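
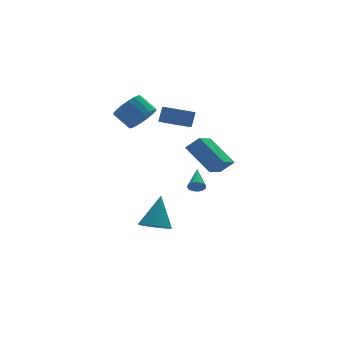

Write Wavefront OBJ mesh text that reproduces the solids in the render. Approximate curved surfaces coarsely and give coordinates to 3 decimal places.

v -0.639 -1.773 -4.833
v -0.222 -1.149 -5.329
v 0.119 -0.927 -3.127
v -0.552 -0.987 -5.262
v -0.898 -0.961 -5.121
v -1.199 -1.076 -4.931
v -1.403 -1.311 -4.723
v -1.475 -1.627 -4.535
v -1.402 -1.967 -4.398
v -1.198 -2.274 -4.336
v -0.896 -2.495 -4.361
v -0.55 -2.591 -4.467
v -0.22 -2.545 -4.636
v 0.038 -2.366 -4.84
v 0.179 -2.085 -5.042
v 0.179 -1.75 -5.208
v 0.037 -1.418 -5.31
v 2.448 -0.422 -3.207
v 2.669 -0.724 -2.859
v 3.092 0.802 -2.553
v 2.854 -0.704 -3.078
v 2.91 -0.595 -3.338
v 2.82 -0.431 -3.556
v 2.611 -0.265 -3.663
v 2.351 -0.148 -3.625
v 2.122 -0.119 -3.455
v 1.996 -0.186 -3.205
v 2.014 -0.328 -2.956
v 2.17 -0.5 -2.786
v 2.414 -0.648 -2.75
v -0.06 0.848 1.844
v 0.73 1.375 1.808
v 0.19 2.239 2.599
v -0.6 1.712 2.636
v 0.501 1.526 1.487
v -0.039 2.39 2.278
v 0.161 1.543 1.236
v -0.379 2.407 2.027
v -0.223 1.423 1.106
v -0.763 2.287 1.897
v -0.574 1.188 1.122
v -1.114 2.052 1.913
v -0.824 0.887 1.281
v -1.364 1.751 2.072
v -0.922 0.577 1.552
v -1.462 1.441 2.343
v -0.85 0.321 1.881
v -1.39 1.185 2.672
v -0.621 0.17 2.202
v -1.161 1.034 2.993
v -0.281 0.153 2.453
v -0.821 1.017 3.244
v 0.103 0.273 2.583
v -0.437 1.137 3.374
v 0.454 0.508 2.567
v -0.086 1.372 3.358
v 0.704 0.809 2.408
v 0.164 1.673 3.199
v 0.802 1.119 2.137
v 0.262 1.983 2.928
v 2.259 -3.49 -0.683
v 0.984 -4.746 0.14
v 1.623 -2.036 0.55
v 0.348 -3.292 1.374
v 2.932 -3.748 -0.034
v 1.657 -5.004 0.79
v 2.296 -2.294 1.2
v 1.021 -3.55 2.023
v 1.492 0.237 1.389
v 1.952 -0.524 1.415
v 2.307 -0.279 2.317
v 1.848 0.483 2.291
v 2.271 -0.141 1.184
v 2.627 0.105 2.086
v 2.293 0.387 1.032
v 2.649 0.633 1.934
v 2.009 0.858 1.016
v 2.365 1.103 1.918
v 1.528 1.092 1.143
v 1.884 1.337 2.044
v 1.033 0.999 1.363
v 1.388 1.244 2.265
v 0.713 0.615 1.594
v 1.069 0.861 2.496
v 0.691 0.087 1.746
v 1.047 0.333 2.648
v 0.975 -0.383 1.762
v 1.331 -0.138 2.664
v 1.456 -0.617 1.636
v 1.812 -0.372 2.537
f 2 1 4
f 2 4 3
f 4 1 5
f 4 5 3
f 5 1 6
f 5 6 3
f 6 1 7
f 6 7 3
f 7 1 8
f 7 8 3
f 8 1 9
f 8 9 3
f 9 1 10
f 9 10 3
f 10 1 11
f 10 11 3
f 11 1 12
f 11 12 3
f 12 1 13
f 12 13 3
f 13 1 14
f 13 14 3
f 14 1 15
f 14 15 3
f 15 1 16
f 15 16 3
f 16 1 17
f 16 17 3
f 17 1 2
f 17 2 3
f 19 18 21
f 19 21 20
f 21 18 22
f 21 22 20
f 22 18 23
f 22 23 20
f 23 18 24
f 23 24 20
f 24 18 25
f 24 25 20
f 25 18 26
f 25 26 20
f 26 18 27
f 26 27 20
f 27 18 28
f 27 28 20
f 28 18 29
f 28 29 20
f 29 18 30
f 29 30 20
f 30 18 19
f 30 19 20
f 32 31 35
f 32 35 33
f 33 35 36
f 33 36 34
f 35 31 37
f 35 37 36
f 36 37 38
f 36 38 34
f 37 31 39
f 37 39 38
f 38 39 40
f 38 40 34
f 39 31 41
f 39 41 40
f 40 41 42
f 40 42 34
f 41 31 43
f 41 43 42
f 42 43 44
f 42 44 34
f 43 31 45
f 43 45 44
f 44 45 46
f 44 46 34
f 45 31 47
f 45 47 46
f 46 47 48
f 46 48 34
f 47 31 49
f 47 49 48
f 48 49 50
f 48 50 34
f 49 31 51
f 49 51 50
f 50 51 52
f 50 52 34
f 51 31 53
f 51 53 52
f 52 53 54
f 52 54 34
f 53 31 55
f 53 55 54
f 54 55 56
f 54 56 34
f 55 31 57
f 55 57 56
f 56 57 58
f 56 58 34
f 57 31 59
f 57 59 58
f 58 59 60
f 58 60 34
f 59 31 32
f 59 32 60
f 60 32 33
f 60 33 34
f 62 64 61
f 65 62 61
f 61 64 63
f 63 65 61
f 62 68 64
f 66 62 65
f 66 68 62
f 64 68 63
f 67 65 63
f 63 68 67
f 67 66 65
f 68 66 67
f 70 69 73
f 70 73 71
f 71 73 74
f 71 74 72
f 73 69 75
f 73 75 74
f 74 75 76
f 74 76 72
f 75 69 77
f 75 77 76
f 76 77 78
f 76 78 72
f 77 69 79
f 77 79 78
f 78 79 80
f 78 80 72
f 79 69 81
f 79 81 80
f 80 81 82
f 80 82 72
f 81 69 83
f 81 83 82
f 82 83 84
f 82 84 72
f 83 69 85
f 83 85 84
f 84 85 86
f 84 86 72
f 85 69 87
f 85 87 86
f 86 87 88
f 86 88 72
f 87 69 89
f 87 89 88
f 88 89 90
f 88 90 72
f 89 69 70
f 89 70 90
f 90 70 71
f 90 71 72



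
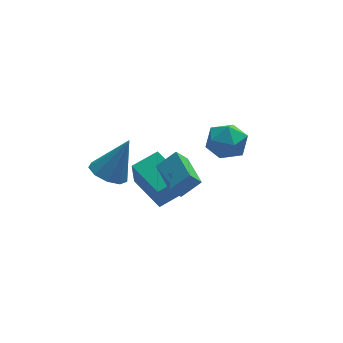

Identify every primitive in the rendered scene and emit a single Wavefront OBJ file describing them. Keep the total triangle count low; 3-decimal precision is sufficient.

v 1.173 0.463 0.813
v 1.761 0.35 1.652
v 0.759 -1.15 0.888
v 1.347 -1.263 1.727
v 0.479 -0.708 1.776
v 0.736 0.289 1.73
v 1.784 -1.089 0.81
v 2.041 -0.092 0.764
v 2.139 -0.608 1.65
v 1.332 -0.373 2.247
v 1.188 -0.427 0.293
v 0.381 -0.192 0.89
v -3.574 1.584 -1.659
v -2.817 1.114 -2.017
v -2.526 1.856 0.199
v -2.762 1.756 -2.142
v -3.087 2.318 -2.041
v -3.639 2.537 -1.761
v -4.161 2.309 -1.434
v -4.408 1.743 -1.212
v -4.265 1.102 -1.199
v -3.798 0.687 -1.401
v -3.226 0.692 -1.724
v -1.951 -1.388 -1.687
v -2.152 -1.875 -0.134
v -2.679 0.291 -1.255
v -2.881 -0.196 0.298
v -0.699 -0.924 -1.378
v -0.901 -1.411 0.175
v -1.428 0.755 -0.946
v -1.629 0.268 0.607
v -1.796 -4.547 1.963
v -2.306 -4.603 2.589
v -1.939 -2.833 2.001
v -2.449 -2.89 2.628
v -0.931 -4.49 2.672
v -1.441 -4.547 3.299
v -1.074 -2.777 2.711
v -1.584 -2.833 3.337
f 1 12 6
f 1 6 2
f 1 2 8
f 1 8 11
f 1 11 12
f 2 6 10
f 6 12 5
f 12 11 3
f 11 8 7
f 8 2 9
f 4 10 5
f 4 5 3
f 4 3 7
f 4 7 9
f 4 9 10
f 5 10 6
f 3 5 12
f 7 3 11
f 9 7 8
f 10 9 2
f 14 13 16
f 14 16 15
f 16 13 17
f 16 17 15
f 17 13 18
f 17 18 15
f 18 13 19
f 18 19 15
f 19 13 20
f 19 20 15
f 20 13 21
f 20 21 15
f 21 13 22
f 21 22 15
f 22 13 23
f 22 23 15
f 23 13 14
f 23 14 15
f 25 27 24
f 28 25 24
f 24 27 26
f 26 28 24
f 25 31 27
f 29 25 28
f 29 31 25
f 27 31 26
f 30 28 26
f 26 31 30
f 30 29 28
f 31 29 30
f 33 35 32
f 36 33 32
f 32 35 34
f 34 36 32
f 33 39 35
f 37 33 36
f 37 39 33
f 35 39 34
f 38 36 34
f 34 39 38
f 38 37 36
f 39 37 38



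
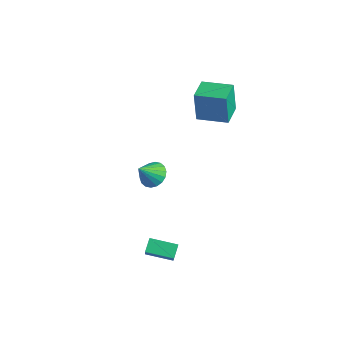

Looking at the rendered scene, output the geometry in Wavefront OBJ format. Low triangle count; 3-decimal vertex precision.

v -1.343 1.713 2.041
v -1.454 1.614 4.016
v -2.268 2.894 2.049
v -2.379 2.795 4.023
v 0.079 2.825 2.177
v -0.032 2.726 4.151
v -0.846 4.006 2.184
v -0.957 3.907 4.159
v -3.93 0.588 -4.171
v -3.031 0.588 -4.205
v -3.89 -0.428 -3.069
v -3.11 0.875 -3.937
v -3.352 1.106 -3.716
v -3.708 1.234 -3.585
v -4.109 1.234 -3.57
v -4.474 1.106 -3.674
v -4.731 0.875 -3.877
v -4.83 0.588 -4.138
v -4.751 0.301 -4.406
v -4.509 0.07 -4.627
v -4.153 -0.058 -4.758
v -3.752 -0.058 -4.773
v -3.387 0.07 -4.668
v -3.13 0.301 -4.466
v 1.685 -3.482 -3.51
v 2.725 -4.167 -2.075
v 2.776 -2.417 -3.791
v 3.816 -3.103 -2.356
v 2.084 -4.037 -4.064
v 3.124 -4.723 -2.629
v 3.175 -2.973 -4.345
v 4.215 -3.658 -2.91
f 2 4 1
f 5 2 1
f 1 4 3
f 3 5 1
f 2 8 4
f 6 2 5
f 6 8 2
f 4 8 3
f 7 5 3
f 3 8 7
f 7 6 5
f 8 6 7
f 10 9 12
f 10 12 11
f 12 9 13
f 12 13 11
f 13 9 14
f 13 14 11
f 14 9 15
f 14 15 11
f 15 9 16
f 15 16 11
f 16 9 17
f 16 17 11
f 17 9 18
f 17 18 11
f 18 9 19
f 18 19 11
f 19 9 20
f 19 20 11
f 20 9 21
f 20 21 11
f 21 9 22
f 21 22 11
f 22 9 23
f 22 23 11
f 23 9 24
f 23 24 11
f 24 9 10
f 24 10 11
f 26 28 25
f 29 26 25
f 25 28 27
f 27 29 25
f 26 32 28
f 30 26 29
f 30 32 26
f 28 32 27
f 31 29 27
f 27 32 31
f 31 30 29
f 32 30 31



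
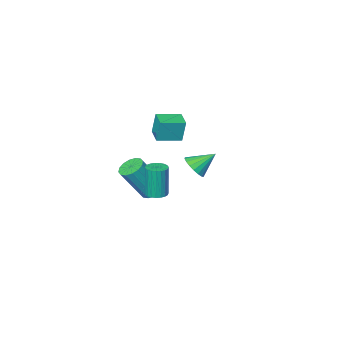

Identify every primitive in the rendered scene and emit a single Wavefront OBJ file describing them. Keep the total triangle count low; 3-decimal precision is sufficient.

v 1.765 2.909 3.553
v 2.229 2.951 4.102
v 0.795 3.251 4.347
v 2.235 3.248 3.981
v 2.147 3.478 3.775
v 1.984 3.594 3.525
v 1.778 3.576 3.281
v 1.569 3.425 3.091
v 1.399 3.172 2.992
v 1.301 2.867 3.004
v 1.296 2.57 3.125
v 1.383 2.341 3.331
v 1.547 2.224 3.581
v 1.753 2.243 3.825
v 1.962 2.393 4.015
v 2.132 2.646 4.114
v 2.596 0.819 0.839
v 3.158 0.904 0.875
v 3.067 0.766 2.637
v 2.504 0.681 2.601
v 3.074 1.125 0.888
v 2.982 0.988 2.65
v 2.907 1.293 0.892
v 2.816 1.156 2.654
v 2.687 1.379 0.887
v 2.595 1.242 2.65
v 2.45 1.369 0.874
v 2.358 1.231 2.636
v 2.239 1.263 0.855
v 2.147 1.125 2.617
v 2.089 1.08 0.833
v 1.998 0.943 2.595
v 2.027 0.852 0.812
v 1.936 0.715 2.574
v 2.064 0.619 0.796
v 1.972 0.481 2.558
v 2.192 0.42 0.787
v 2.1 0.282 2.549
v 2.39 0.29 0.787
v 2.299 0.152 2.549
v 2.624 0.251 0.796
v 2.532 0.114 2.558
v 2.853 0.311 0.813
v 2.761 0.173 2.575
v 3.037 0.458 0.834
v 2.945 0.321 2.596
v 3.145 0.668 0.856
v 3.054 0.53 2.618
v 0.917 -2.413 -1.208
v 1.448 -1.99 -1.449
v 2.553 -2.305 0.427
v 2.023 -2.727 0.668
v 1.214 -1.76 -1.273
v 2.319 -2.074 0.603
v 0.9 -1.704 -1.079
v 2.005 -2.019 0.797
v 0.591 -1.839 -0.92
v 1.697 -2.154 0.956
v 0.37 -2.127 -0.838
v 1.475 -2.442 1.038
v 0.295 -2.492 -0.855
v 1.4 -2.807 1.021
v 0.387 -2.835 -0.967
v 1.492 -3.15 0.909
v 0.621 -3.066 -1.143
v 1.726 -3.38 0.733
v 0.935 -3.121 -1.337
v 2.04 -3.436 0.539
v 1.243 -2.986 -1.496
v 2.349 -3.301 0.38
v 1.465 -2.698 -1.578
v 2.57 -3.013 0.298
v 1.54 -2.333 -1.561
v 2.645 -2.648 0.315
v -1.639 -4.28 1.34
v -1.788 -4.138 2.664
v -1.319 -3.282 1.269
v -1.468 -3.141 2.593
v -0.352 -4.679 1.527
v -0.501 -4.538 2.851
v -0.032 -3.682 1.456
v -0.181 -3.54 2.78
f 2 1 4
f 2 4 3
f 4 1 5
f 4 5 3
f 5 1 6
f 5 6 3
f 6 1 7
f 6 7 3
f 7 1 8
f 7 8 3
f 8 1 9
f 8 9 3
f 9 1 10
f 9 10 3
f 10 1 11
f 10 11 3
f 11 1 12
f 11 12 3
f 12 1 13
f 12 13 3
f 13 1 14
f 13 14 3
f 14 1 15
f 14 15 3
f 15 1 16
f 15 16 3
f 16 1 2
f 16 2 3
f 18 17 21
f 18 21 19
f 19 21 22
f 19 22 20
f 21 17 23
f 21 23 22
f 22 23 24
f 22 24 20
f 23 17 25
f 23 25 24
f 24 25 26
f 24 26 20
f 25 17 27
f 25 27 26
f 26 27 28
f 26 28 20
f 27 17 29
f 27 29 28
f 28 29 30
f 28 30 20
f 29 17 31
f 29 31 30
f 30 31 32
f 30 32 20
f 31 17 33
f 31 33 32
f 32 33 34
f 32 34 20
f 33 17 35
f 33 35 34
f 34 35 36
f 34 36 20
f 35 17 37
f 35 37 36
f 36 37 38
f 36 38 20
f 37 17 39
f 37 39 38
f 38 39 40
f 38 40 20
f 39 17 41
f 39 41 40
f 40 41 42
f 40 42 20
f 41 17 43
f 41 43 42
f 42 43 44
f 42 44 20
f 43 17 45
f 43 45 44
f 44 45 46
f 44 46 20
f 45 17 47
f 45 47 46
f 46 47 48
f 46 48 20
f 47 17 18
f 47 18 48
f 48 18 19
f 48 19 20
f 50 49 53
f 50 53 51
f 51 53 54
f 51 54 52
f 53 49 55
f 53 55 54
f 54 55 56
f 54 56 52
f 55 49 57
f 55 57 56
f 56 57 58
f 56 58 52
f 57 49 59
f 57 59 58
f 58 59 60
f 58 60 52
f 59 49 61
f 59 61 60
f 60 61 62
f 60 62 52
f 61 49 63
f 61 63 62
f 62 63 64
f 62 64 52
f 63 49 65
f 63 65 64
f 64 65 66
f 64 66 52
f 65 49 67
f 65 67 66
f 66 67 68
f 66 68 52
f 67 49 69
f 67 69 68
f 68 69 70
f 68 70 52
f 69 49 71
f 69 71 70
f 70 71 72
f 70 72 52
f 71 49 73
f 71 73 72
f 72 73 74
f 72 74 52
f 73 49 50
f 73 50 74
f 74 50 51
f 74 51 52
f 76 78 75
f 79 76 75
f 75 78 77
f 77 79 75
f 76 82 78
f 80 76 79
f 80 82 76
f 78 82 77
f 81 79 77
f 77 82 81
f 81 80 79
f 82 80 81



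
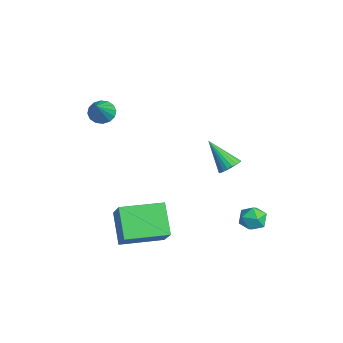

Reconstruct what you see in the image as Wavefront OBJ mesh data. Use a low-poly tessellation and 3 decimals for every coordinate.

v 1.323 1.549 -4.108
v 1.769 2.12 -4.08
v 2.031 0.96 -3.38
v 2.477 1.531 -3.352
v 1.821 1.568 -3.045
v 1.383 1.932 -3.495
v 2.417 1.148 -3.965
v 1.979 1.512 -4.415
v 2.445 1.872 -3.991
v 2.077 2.132 -3.423
v 1.723 0.948 -4.037
v 1.355 1.208 -3.469
v 0.621 0.926 -0.95
v 1.095 0.858 -0.589
v -0.401 0.274 0.27
v 1.018 1.088 -0.531
v 0.873 1.29 -0.545
v 0.683 1.429 -0.629
v 0.483 1.481 -0.769
v 0.307 1.437 -0.94
v 0.185 1.305 -1.113
v 0.139 1.107 -1.258
v 0.176 0.878 -1.349
v 0.29 0.657 -1.372
v 0.461 0.482 -1.321
v 0.66 0.385 -1.207
v 0.852 0.381 -1.048
v 1.004 0.471 -0.872
v 1.091 0.64 -0.71
v -3.543 -3.691 1.069
v -3.109 -3.216 0.92
v -2.477 -4.269 2.331
v -3.314 -3.078 1.156
v -3.58 -3.105 1.369
v -3.836 -3.288 1.501
v -4.014 -3.58 1.517
v -4.065 -3.901 1.413
v -3.976 -4.166 1.217
v -3.771 -4.304 0.981
v -3.505 -4.278 0.769
v -3.249 -4.094 0.637
v -3.072 -3.803 0.62
v -3.02 -3.482 0.724
v 0.314 -4.255 -5.158
v -0.982 -4.064 -3.982
v 0.572 -2.181 -5.209
v -0.725 -1.991 -4.034
v 1.505 -4.369 -3.826
v 0.208 -4.179 -2.651
v 1.762 -2.296 -3.878
v 0.466 -2.105 -2.702
f 1 12 6
f 1 6 2
f 1 2 8
f 1 8 11
f 1 11 12
f 2 6 10
f 6 12 5
f 12 11 3
f 11 8 7
f 8 2 9
f 4 10 5
f 4 5 3
f 4 3 7
f 4 7 9
f 4 9 10
f 5 10 6
f 3 5 12
f 7 3 11
f 9 7 8
f 10 9 2
f 14 13 16
f 14 16 15
f 16 13 17
f 16 17 15
f 17 13 18
f 17 18 15
f 18 13 19
f 18 19 15
f 19 13 20
f 19 20 15
f 20 13 21
f 20 21 15
f 21 13 22
f 21 22 15
f 22 13 23
f 22 23 15
f 23 13 24
f 23 24 15
f 24 13 25
f 24 25 15
f 25 13 26
f 25 26 15
f 26 13 27
f 26 27 15
f 27 13 28
f 27 28 15
f 28 13 29
f 28 29 15
f 29 13 14
f 29 14 15
f 31 30 33
f 31 33 32
f 33 30 34
f 33 34 32
f 34 30 35
f 34 35 32
f 35 30 36
f 35 36 32
f 36 30 37
f 36 37 32
f 37 30 38
f 37 38 32
f 38 30 39
f 38 39 32
f 39 30 40
f 39 40 32
f 40 30 41
f 40 41 32
f 41 30 42
f 41 42 32
f 42 30 43
f 42 43 32
f 43 30 31
f 43 31 32
f 45 47 44
f 48 45 44
f 44 47 46
f 46 48 44
f 45 51 47
f 49 45 48
f 49 51 45
f 47 51 46
f 50 48 46
f 46 51 50
f 50 49 48
f 51 49 50



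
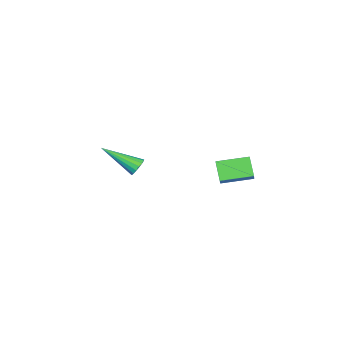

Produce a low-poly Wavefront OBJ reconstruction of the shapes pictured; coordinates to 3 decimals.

v 2.71 -1.831 0.879
v 2.872 -1.555 1.338
v 2.75 -3.689 1.981
v 2.605 -1.552 1.353
v 2.361 -1.613 1.259
v 2.198 -1.724 1.078
v 2.152 -1.86 0.851
v 2.233 -1.989 0.631
v 2.424 -2.082 0.467
v 2.681 -2.117 0.398
v 2.944 -2.087 0.439
v 3.154 -1.999 0.581
v 3.262 -1.872 0.791
v 3.243 -1.736 1.021
v 3.103 -1.621 1.218
v 4.212 2.73 1.579
v 3.49 2.325 2.392
v 3.645 4.238 1.826
v 2.923 3.833 2.639
v 4.857 2.867 2.221
v 4.135 2.462 3.034
v 4.29 4.375 2.468
v 3.568 3.97 3.281
f 2 1 4
f 2 4 3
f 4 1 5
f 4 5 3
f 5 1 6
f 5 6 3
f 6 1 7
f 6 7 3
f 7 1 8
f 7 8 3
f 8 1 9
f 8 9 3
f 9 1 10
f 9 10 3
f 10 1 11
f 10 11 3
f 11 1 12
f 11 12 3
f 12 1 13
f 12 13 3
f 13 1 14
f 13 14 3
f 14 1 15
f 14 15 3
f 15 1 2
f 15 2 3
f 17 19 16
f 20 17 16
f 16 19 18
f 18 20 16
f 17 23 19
f 21 17 20
f 21 23 17
f 19 23 18
f 22 20 18
f 18 23 22
f 22 21 20
f 23 21 22



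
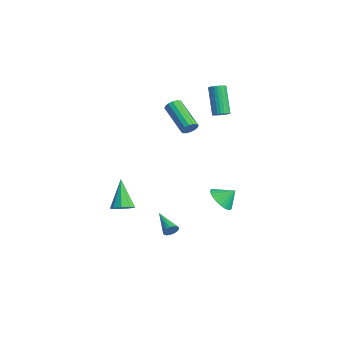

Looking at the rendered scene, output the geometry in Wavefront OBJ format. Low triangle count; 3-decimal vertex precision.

v 0.423 2.913 -4.335
v 1.095 2.308 -3.984
v 0.737 3.707 -3.565
v 1.292 2.489 -4.252
v 1.356 2.735 -4.532
v 1.278 3.008 -4.782
v 1.071 3.267 -4.964
v 0.764 3.471 -5.051
v 0.406 3.591 -5.028
v 0.05 3.607 -4.9
v -0.249 3.518 -4.686
v -0.446 3.336 -4.418
v -0.51 3.09 -4.138
v -0.432 2.817 -3.887
v -0.224 2.559 -3.705
v 0.082 2.354 -3.619
v 0.441 2.234 -3.642
v 0.796 2.218 -3.77
v -0.182 3.149 2.672
v 0.15 3.541 2.839
v -1.006 3.782 4.575
v -1.338 3.391 4.408
v 0.009 3.651 2.729
v -1.148 3.893 4.465
v -0.162 3.685 2.61
v -1.318 3.927 4.347
v -0.336 3.638 2.501
v -1.492 3.879 4.237
v -0.486 3.516 2.418
v -1.643 3.758 4.154
v -0.59 3.338 2.373
v -1.747 3.58 4.11
v -0.632 3.131 2.374
v -1.788 3.373 4.111
v -0.605 2.928 2.421
v -1.762 3.169 4.157
v -0.514 2.758 2.505
v -1.67 2.999 4.241
v -0.372 2.647 2.615
v -1.529 2.889 4.351
v -0.202 2.613 2.733
v -1.358 2.855 4.47
v -0.028 2.661 2.843
v -1.184 2.902 4.579
v 0.123 2.782 2.926
v -1.034 3.024 4.662
v 0.227 2.96 2.97
v -0.93 3.202 4.707
v 0.268 3.167 2.969
v -0.888 3.409 4.706
v 0.242 3.371 2.923
v -0.915 3.612 4.659
v 4.398 -2.007 -3.467
v 4.556 -1.795 -3.043
v 2.882 -2.113 -2.853
v 4.503 -1.638 -3.146
v 4.434 -1.538 -3.298
v 4.36 -1.509 -3.476
v 4.292 -1.555 -3.653
v 4.24 -1.671 -3.801
v 4.212 -1.837 -3.899
v 4.212 -2.03 -3.931
v 4.241 -2.219 -3.892
v 4.294 -2.376 -3.789
v 4.363 -2.476 -3.636
v 4.437 -2.505 -3.458
v 4.505 -2.459 -3.282
v 4.557 -2.343 -3.133
v 4.585 -2.177 -3.036
v 4.585 -1.984 -3.004
v 2.18 -4.082 -2.337
v 2.696 -4.372 -1.91
v 1 -3.718 -0.663
v 2.773 -3.881 -1.962
v 2.573 -3.485 -2.19
v 2.188 -3.368 -2.486
v 1.8 -3.585 -2.713
v 1.59 -4.035 -2.763
v 1.655 -4.507 -2.614
v 1.967 -4.78 -2.335
v 2.378 -4.727 -2.057
v 1.446 0.42 2.89
v 1.722 0.259 3.35
v -0.191 0.019 4.41
v -0.466 0.18 3.95
v 1.698 0.547 3.374
v -0.214 0.307 4.434
v 1.608 0.801 3.267
v -0.305 0.561 4.327
v 1.474 0.953 3.06
v -0.439 0.713 4.12
v 1.332 0.962 2.807
v -0.58 0.722 3.867
v 1.222 0.826 2.576
v -0.691 0.586 3.636
v 1.171 0.581 2.43
v -0.742 0.341 3.49
v 1.194 0.293 2.406
v -0.718 0.053 3.466
v 1.285 0.039 2.513
v -0.628 -0.201 3.573
v 1.419 -0.113 2.72
v -0.494 -0.353 3.78
v 1.56 -0.122 2.973
v -0.352 -0.362 4.033
v 1.671 0.014 3.204
v -0.242 -0.226 4.264
f 2 1 4
f 2 4 3
f 4 1 5
f 4 5 3
f 5 1 6
f 5 6 3
f 6 1 7
f 6 7 3
f 7 1 8
f 7 8 3
f 8 1 9
f 8 9 3
f 9 1 10
f 9 10 3
f 10 1 11
f 10 11 3
f 11 1 12
f 11 12 3
f 12 1 13
f 12 13 3
f 13 1 14
f 13 14 3
f 14 1 15
f 14 15 3
f 15 1 16
f 15 16 3
f 16 1 17
f 16 17 3
f 17 1 18
f 17 18 3
f 18 1 2
f 18 2 3
f 20 19 23
f 20 23 21
f 21 23 24
f 21 24 22
f 23 19 25
f 23 25 24
f 24 25 26
f 24 26 22
f 25 19 27
f 25 27 26
f 26 27 28
f 26 28 22
f 27 19 29
f 27 29 28
f 28 29 30
f 28 30 22
f 29 19 31
f 29 31 30
f 30 31 32
f 30 32 22
f 31 19 33
f 31 33 32
f 32 33 34
f 32 34 22
f 33 19 35
f 33 35 34
f 34 35 36
f 34 36 22
f 35 19 37
f 35 37 36
f 36 37 38
f 36 38 22
f 37 19 39
f 37 39 38
f 38 39 40
f 38 40 22
f 39 19 41
f 39 41 40
f 40 41 42
f 40 42 22
f 41 19 43
f 41 43 42
f 42 43 44
f 42 44 22
f 43 19 45
f 43 45 44
f 44 45 46
f 44 46 22
f 45 19 47
f 45 47 46
f 46 47 48
f 46 48 22
f 47 19 49
f 47 49 48
f 48 49 50
f 48 50 22
f 49 19 51
f 49 51 50
f 50 51 52
f 50 52 22
f 51 19 20
f 51 20 52
f 52 20 21
f 52 21 22
f 54 53 56
f 54 56 55
f 56 53 57
f 56 57 55
f 57 53 58
f 57 58 55
f 58 53 59
f 58 59 55
f 59 53 60
f 59 60 55
f 60 53 61
f 60 61 55
f 61 53 62
f 61 62 55
f 62 53 63
f 62 63 55
f 63 53 64
f 63 64 55
f 64 53 65
f 64 65 55
f 65 53 66
f 65 66 55
f 66 53 67
f 66 67 55
f 67 53 68
f 67 68 55
f 68 53 69
f 68 69 55
f 69 53 70
f 69 70 55
f 70 53 54
f 70 54 55
f 72 71 74
f 72 74 73
f 74 71 75
f 74 75 73
f 75 71 76
f 75 76 73
f 76 71 77
f 76 77 73
f 77 71 78
f 77 78 73
f 78 71 79
f 78 79 73
f 79 71 80
f 79 80 73
f 80 71 81
f 80 81 73
f 81 71 72
f 81 72 73
f 83 82 86
f 83 86 84
f 84 86 87
f 84 87 85
f 86 82 88
f 86 88 87
f 87 88 89
f 87 89 85
f 88 82 90
f 88 90 89
f 89 90 91
f 89 91 85
f 90 82 92
f 90 92 91
f 91 92 93
f 91 93 85
f 92 82 94
f 92 94 93
f 93 94 95
f 93 95 85
f 94 82 96
f 94 96 95
f 95 96 97
f 95 97 85
f 96 82 98
f 96 98 97
f 97 98 99
f 97 99 85
f 98 82 100
f 98 100 99
f 99 100 101
f 99 101 85
f 100 82 102
f 100 102 101
f 101 102 103
f 101 103 85
f 102 82 104
f 102 104 103
f 103 104 105
f 103 105 85
f 104 82 106
f 104 106 105
f 105 106 107
f 105 107 85
f 106 82 83
f 106 83 107
f 107 83 84
f 107 84 85



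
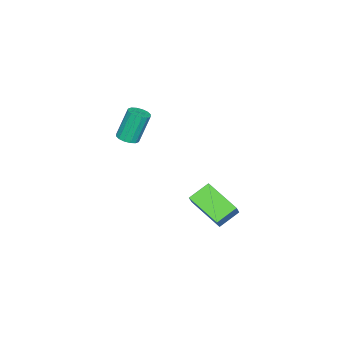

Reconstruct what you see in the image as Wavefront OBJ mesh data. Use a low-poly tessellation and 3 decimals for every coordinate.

v 1.939 0.787 -0.707
v 1.098 1.273 -0.151
v 2.36 2.353 -1.441
v 1.518 2.839 -0.884
v 2.562 0.981 0.064
v 1.72 1.467 0.621
v 2.982 2.547 -0.669
v 2.141 3.033 -0.113
v -0.32 -3.7 0.475
v 0.083 -3.328 0.52
v -0.398 -2.988 2.029
v -0.8 -3.36 1.985
v -0.14 -3.183 0.416
v -0.62 -2.844 1.926
v -0.411 -3.177 0.329
v -0.891 -2.838 1.838
v -0.657 -3.311 0.281
v -1.138 -2.972 1.79
v -0.813 -3.549 0.284
v -1.294 -3.21 1.794
v -0.837 -3.828 0.339
v -1.318 -3.488 1.849
v -0.722 -4.072 0.431
v -1.203 -3.732 1.94
v -0.5 -4.216 0.534
v -0.98 -3.877 2.044
v -0.229 -4.222 0.622
v -0.709 -3.883 2.131
v 0.018 -4.088 0.67
v -0.463 -3.749 2.179
v 0.174 -3.85 0.666
v -0.307 -3.511 2.176
v 0.198 -3.572 0.611
v -0.283 -3.232 2.121
f 2 4 1
f 5 2 1
f 1 4 3
f 3 5 1
f 2 8 4
f 6 2 5
f 6 8 2
f 4 8 3
f 7 5 3
f 3 8 7
f 7 6 5
f 8 6 7
f 10 9 13
f 10 13 11
f 11 13 14
f 11 14 12
f 13 9 15
f 13 15 14
f 14 15 16
f 14 16 12
f 15 9 17
f 15 17 16
f 16 17 18
f 16 18 12
f 17 9 19
f 17 19 18
f 18 19 20
f 18 20 12
f 19 9 21
f 19 21 20
f 20 21 22
f 20 22 12
f 21 9 23
f 21 23 22
f 22 23 24
f 22 24 12
f 23 9 25
f 23 25 24
f 24 25 26
f 24 26 12
f 25 9 27
f 25 27 26
f 26 27 28
f 26 28 12
f 27 9 29
f 27 29 28
f 28 29 30
f 28 30 12
f 29 9 31
f 29 31 30
f 30 31 32
f 30 32 12
f 31 9 33
f 31 33 32
f 32 33 34
f 32 34 12
f 33 9 10
f 33 10 34
f 34 10 11
f 34 11 12



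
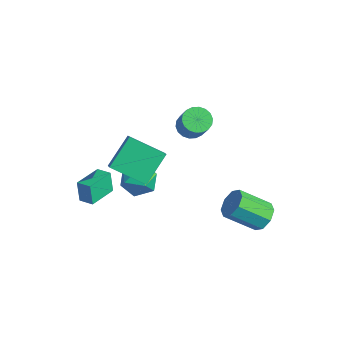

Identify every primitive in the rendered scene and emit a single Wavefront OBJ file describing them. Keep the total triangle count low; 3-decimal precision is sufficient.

v -1.931 0.609 -2.81
v -1.321 0.462 -1.979
v -2.259 -1.042 -2.861
v -1.649 -1.189 -2.03
v -2.554 -0.684 -1.929
v -2.351 0.336 -1.897
v -1.229 -0.916 -2.943
v -1.026 0.104 -2.911
v -0.887 -0.48 -2.061
v -1.706 -0.337 -1.435
v -1.874 -0.243 -3.405
v -2.693 -0.1 -2.779
v 0.043 1.525 2.376
v 0.646 1.736 2.002
v 1.48 1.526 3.231
v 0.877 1.315 3.604
v 0.534 2.019 2.127
v 1.368 1.809 3.355
v 0.325 2.205 2.3
v 1.159 1.995 3.529
v 0.06 2.256 2.489
v 0.894 2.046 3.718
v -0.209 2.162 2.655
v 0.626 1.952 3.884
v -0.427 1.942 2.766
v 0.407 1.732 3.995
v -0.553 1.64 2.8
v 0.282 1.43 4.028
v -0.56 1.314 2.749
v 0.274 1.104 3.978
v -0.448 1.031 2.625
v 0.386 0.821 3.853
v -0.239 0.845 2.451
v 0.595 0.635 3.68
v 0.026 0.794 2.262
v 0.86 0.584 3.491
v 0.294 0.888 2.096
v 1.129 0.678 3.325
v 0.513 1.108 1.985
v 1.347 0.898 3.214
v 0.638 1.41 1.952
v 1.473 1.2 3.18
v 3.319 3.523 -3.264
v 3.978 3.012 -3.364
v 3.14 1.706 -2.217
v 2.481 2.217 -2.116
v 4.048 3.407 -2.862
v 3.21 2.101 -1.715
v 3.691 3.871 -2.596
v 2.853 2.565 -1.448
v 3.116 4.131 -2.72
v 2.278 2.824 -1.573
v 2.66 4.034 -3.163
v 1.822 2.728 -2.016
v 2.59 3.639 -3.665
v 1.752 2.333 -2.518
v 2.947 3.175 -3.932
v 2.109 1.869 -2.784
v 3.522 2.916 -3.807
v 2.684 1.609 -2.66
v 1.107 -1.809 0.644
v -0.224 -2.96 1.507
v 0.675 -0.413 1.842
v -0.656 -1.564 2.705
v 1.756 -2.116 1.235
v 0.425 -3.267 2.098
v 1.324 -0.72 2.433
v -0.007 -1.871 3.296
v -2.427 -3.275 -2.939
v -2.697 -3.227 -1.761
v -2.946 -1.793 -3.119
v -3.217 -1.745 -1.94
v -1.683 -2.995 -2.78
v -1.954 -2.947 -1.601
v -2.203 -1.513 -2.959
v -2.473 -1.465 -1.781
f 1 12 6
f 1 6 2
f 1 2 8
f 1 8 11
f 1 11 12
f 2 6 10
f 6 12 5
f 12 11 3
f 11 8 7
f 8 2 9
f 4 10 5
f 4 5 3
f 4 3 7
f 4 7 9
f 4 9 10
f 5 10 6
f 3 5 12
f 7 3 11
f 9 7 8
f 10 9 2
f 14 13 17
f 14 17 15
f 15 17 18
f 15 18 16
f 17 13 19
f 17 19 18
f 18 19 20
f 18 20 16
f 19 13 21
f 19 21 20
f 20 21 22
f 20 22 16
f 21 13 23
f 21 23 22
f 22 23 24
f 22 24 16
f 23 13 25
f 23 25 24
f 24 25 26
f 24 26 16
f 25 13 27
f 25 27 26
f 26 27 28
f 26 28 16
f 27 13 29
f 27 29 28
f 28 29 30
f 28 30 16
f 29 13 31
f 29 31 30
f 30 31 32
f 30 32 16
f 31 13 33
f 31 33 32
f 32 33 34
f 32 34 16
f 33 13 35
f 33 35 34
f 34 35 36
f 34 36 16
f 35 13 37
f 35 37 36
f 36 37 38
f 36 38 16
f 37 13 39
f 37 39 38
f 38 39 40
f 38 40 16
f 39 13 41
f 39 41 40
f 40 41 42
f 40 42 16
f 41 13 14
f 41 14 42
f 42 14 15
f 42 15 16
f 44 43 47
f 44 47 45
f 45 47 48
f 45 48 46
f 47 43 49
f 47 49 48
f 48 49 50
f 48 50 46
f 49 43 51
f 49 51 50
f 50 51 52
f 50 52 46
f 51 43 53
f 51 53 52
f 52 53 54
f 52 54 46
f 53 43 55
f 53 55 54
f 54 55 56
f 54 56 46
f 55 43 57
f 55 57 56
f 56 57 58
f 56 58 46
f 57 43 59
f 57 59 58
f 58 59 60
f 58 60 46
f 59 43 44
f 59 44 60
f 60 44 45
f 60 45 46
f 62 64 61
f 65 62 61
f 61 64 63
f 63 65 61
f 62 68 64
f 66 62 65
f 66 68 62
f 64 68 63
f 67 65 63
f 63 68 67
f 67 66 65
f 68 66 67
f 70 72 69
f 73 70 69
f 69 72 71
f 71 73 69
f 70 76 72
f 74 70 73
f 74 76 70
f 72 76 71
f 75 73 71
f 71 76 75
f 75 74 73
f 76 74 75



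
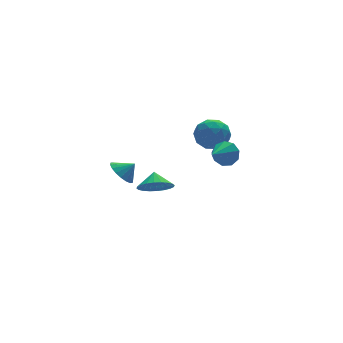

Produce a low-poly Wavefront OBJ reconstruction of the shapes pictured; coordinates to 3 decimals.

v -2.892 3.685 -3.413
v -2.299 4.278 -3.859
v -2.168 3.475 -2.727
v -2.491 4.53 -3.579
v -2.763 4.614 -3.266
v -3.06 4.515 -2.983
v -3.325 4.251 -2.785
v -3.503 3.875 -2.711
v -3.561 3.461 -2.776
v -3.486 3.092 -2.968
v -3.293 2.84 -3.248
v -3.022 2.755 -3.56
v -2.724 2.855 -3.844
v -2.46 3.119 -4.042
v -2.281 3.495 -4.116
v -2.224 3.908 -4.05
v -4.064 -3.89 -0.053
v -3.174 -3.757 -0.489
v -3.836 -3.17 0.633
v -3.394 -3.501 -0.685
v -3.715 -3.304 -0.784
v -4.09 -3.196 -0.772
v -4.461 -3.193 -0.651
v -4.771 -3.297 -0.439
v -4.974 -3.491 -0.168
v -5.039 -3.746 0.121
v -4.954 -4.022 0.383
v -4.735 -4.279 0.579
v -4.413 -4.476 0.678
v -4.038 -4.584 0.666
v -3.668 -4.586 0.545
v -3.357 -4.482 0.333
v -3.154 -4.288 0.062
v -3.09 -4.034 -0.227
v 0.603 -2.576 0.658
v 1.034 -2.657 1.387
v -0.603 -3.384 1.282
v 0.714 -2.171 1.398
v 0.342 -1.875 1.063
v 0.092 -1.907 0.539
v 0.082 -2.251 0.071
v 0.315 -2.748 -0.123
v 0.683 -3.163 0.05
v 1.013 -3.304 0.507
v 1.152 -3.104 1.035
v 2.014 2.233 0.478
v 2.726 1.693 -0.206
v 0.654 1.167 -0.094
v 1.366 0.627 -0.778
v 1.456 0.506 0.337
v 2.297 1.165 0.691
v 1.083 1.695 -0.991
v 1.924 2.354 -0.637
v 2.15 1.36 -1.113
v 2.381 0.625 -0.293
v 0.999 2.235 -0.007
v 1.23 1.5 0.813
v 2.49 2.056 0.186
v 0.89 0.804 -0.486
v 0.944 0.733 0.169
v 1.362 0.415 -0.233
v 2.237 1.747 0.713
v 2.655 1.429 0.311
v 1.909 0.732 0.63
v 0.725 1.431 -0.611
v 1.143 1.113 -1.013
v 2.018 2.445 -0.067
v 2.436 2.127 -0.469
v 1.471 2.128 -0.93
v 2.569 1.543 -0.749
v 1.77 0.917 -1.085
v 1.604 1.544 -1.21
v 2.098 1.932 -1.002
v 2.705 1.111 -0.267
v 1.905 0.485 -0.603
v 1.958 0.414 0.052
v 2.452 0.801 0.26
v 2.367 0.916 -0.8
v 1.475 2.375 0.303
v 0.675 1.749 -0.033
v 0.928 2.059 -0.56
v 1.422 2.446 -0.352
v 1.61 1.943 0.785
v 0.811 1.317 0.449
v 1.282 0.928 0.702
v 1.776 1.316 0.91
v 1.013 1.944 0.5
f 2 1 4
f 2 4 3
f 4 1 5
f 4 5 3
f 5 1 6
f 5 6 3
f 6 1 7
f 6 7 3
f 7 1 8
f 7 8 3
f 8 1 9
f 8 9 3
f 9 1 10
f 9 10 3
f 10 1 11
f 10 11 3
f 11 1 12
f 11 12 3
f 12 1 13
f 12 13 3
f 13 1 14
f 13 14 3
f 14 1 15
f 14 15 3
f 15 1 16
f 15 16 3
f 16 1 2
f 16 2 3
f 18 17 20
f 18 20 19
f 20 17 21
f 20 21 19
f 21 17 22
f 21 22 19
f 22 17 23
f 22 23 19
f 23 17 24
f 23 24 19
f 24 17 25
f 24 25 19
f 25 17 26
f 25 26 19
f 26 17 27
f 26 27 19
f 27 17 28
f 27 28 19
f 28 17 29
f 28 29 19
f 29 17 30
f 29 30 19
f 30 17 31
f 30 31 19
f 31 17 32
f 31 32 19
f 32 17 33
f 32 33 19
f 33 17 34
f 33 34 19
f 34 17 18
f 34 18 19
f 36 35 38
f 36 38 37
f 38 35 39
f 38 39 37
f 39 35 40
f 39 40 37
f 40 35 41
f 40 41 37
f 41 35 42
f 41 42 37
f 42 35 43
f 42 43 37
f 43 35 44
f 43 44 37
f 44 35 45
f 44 45 37
f 45 35 36
f 45 36 37
f 46 83 62
f 83 57 86
f 62 86 51
f 83 86 62
f 46 62 58
f 62 51 63
f 58 63 47
f 62 63 58
f 46 58 67
f 58 47 68
f 67 68 53
f 58 68 67
f 46 67 79
f 67 53 82
f 79 82 56
f 67 82 79
f 46 79 83
f 79 56 87
f 83 87 57
f 79 87 83
f 47 63 74
f 63 51 77
f 74 77 55
f 63 77 74
f 51 86 64
f 86 57 85
f 64 85 50
f 86 85 64
f 57 87 84
f 87 56 80
f 84 80 48
f 87 80 84
f 56 82 81
f 82 53 69
f 81 69 52
f 82 69 81
f 53 68 73
f 68 47 70
f 73 70 54
f 68 70 73
f 49 75 61
f 75 55 76
f 61 76 50
f 75 76 61
f 49 61 59
f 61 50 60
f 59 60 48
f 61 60 59
f 49 59 66
f 59 48 65
f 66 65 52
f 59 65 66
f 49 66 71
f 66 52 72
f 71 72 54
f 66 72 71
f 49 71 75
f 71 54 78
f 75 78 55
f 71 78 75
f 50 76 64
f 76 55 77
f 64 77 51
f 76 77 64
f 48 60 84
f 60 50 85
f 84 85 57
f 60 85 84
f 52 65 81
f 65 48 80
f 81 80 56
f 65 80 81
f 54 72 73
f 72 52 69
f 73 69 53
f 72 69 73
f 55 78 74
f 78 54 70
f 74 70 47
f 78 70 74



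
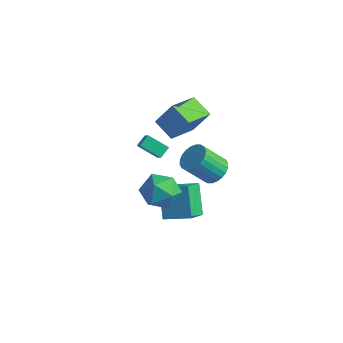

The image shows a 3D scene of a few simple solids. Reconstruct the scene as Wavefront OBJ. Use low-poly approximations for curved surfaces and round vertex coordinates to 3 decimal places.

v -4.899 1.356 -2.751
v -4.899 2.062 -2.315
v -3.741 1.813 -3.493
v -3.74 2.519 -3.057
v -4.22 0.881 -1.983
v -4.219 1.587 -1.547
v -3.061 1.338 -2.725
v -3.061 2.044 -2.289
v -0.669 -0.335 -5.414
v -0.423 -1.619 -4.563
v -1.676 0.545 -3.795
v -1.43 -0.74 -2.944
v 0.85 0.34 -4.836
v 1.096 -0.945 -3.985
v -0.157 1.219 -3.217
v 0.089 -0.065 -2.366
v -1.712 0.655 0.325
v -3.035 0.815 0.968
v -1.792 2.646 -0.335
v -3.115 2.806 0.307
v -0.905 1.194 1.853
v -2.228 1.354 2.495
v -0.985 3.185 1.192
v -2.308 3.345 1.835
v 0.456 -2.297 -1.436
v 1.345 -2.064 -0.588
v -0.345 -3.696 -0.212
v 0.544 -3.463 0.636
v -0.336 -2.606 0.401
v 0.159 -1.741 -0.355
v 0.841 -4.019 -0.445
v 1.336 -3.154 -1.201
v 1.583 -3.128 0.025
v 0.856 -2.255 0.548
v 0.144 -3.505 -1.348
v -0.583 -2.632 -0.825
v 3.019 -1.349 1.855
v 3.828 -1.458 2.235
v 3.05 -2.4 3.624
v 2.241 -2.291 3.245
v 3.724 -1.157 2.381
v 2.946 -2.098 3.77
v 3.513 -0.884 2.447
v 2.734 -1.825 3.836
v 3.226 -0.682 2.423
v 2.448 -1.624 3.812
v 2.908 -0.582 2.313
v 2.13 -1.524 3.702
v 2.607 -0.599 2.133
v 1.829 -1.54 3.522
v 2.369 -0.73 1.911
v 1.59 -1.671 3.3
v 2.229 -0.955 1.68
v 1.451 -1.896 3.069
v 2.21 -1.24 1.476
v 1.432 -2.182 2.865
v 2.314 -1.542 1.33
v 1.536 -2.483 2.719
v 2.526 -1.815 1.264
v 1.747 -2.756 2.653
v 2.812 -2.016 1.288
v 2.034 -2.958 2.677
v 3.13 -2.116 1.398
v 2.352 -3.058 2.787
v 3.431 -2.1 1.578
v 2.653 -3.041 2.967
v 3.67 -1.969 1.8
v 2.891 -2.91 3.189
v 3.809 -1.744 2.031
v 3.031 -2.685 3.42
f 2 4 1
f 5 2 1
f 1 4 3
f 3 5 1
f 2 8 4
f 6 2 5
f 6 8 2
f 4 8 3
f 7 5 3
f 3 8 7
f 7 6 5
f 8 6 7
f 10 12 9
f 13 10 9
f 9 12 11
f 11 13 9
f 10 16 12
f 14 10 13
f 14 16 10
f 12 16 11
f 15 13 11
f 11 16 15
f 15 14 13
f 16 14 15
f 18 20 17
f 21 18 17
f 17 20 19
f 19 21 17
f 18 24 20
f 22 18 21
f 22 24 18
f 20 24 19
f 23 21 19
f 19 24 23
f 23 22 21
f 24 22 23
f 25 36 30
f 25 30 26
f 25 26 32
f 25 32 35
f 25 35 36
f 26 30 34
f 30 36 29
f 36 35 27
f 35 32 31
f 32 26 33
f 28 34 29
f 28 29 27
f 28 27 31
f 28 31 33
f 28 33 34
f 29 34 30
f 27 29 36
f 31 27 35
f 33 31 32
f 34 33 26
f 38 37 41
f 38 41 39
f 39 41 42
f 39 42 40
f 41 37 43
f 41 43 42
f 42 43 44
f 42 44 40
f 43 37 45
f 43 45 44
f 44 45 46
f 44 46 40
f 45 37 47
f 45 47 46
f 46 47 48
f 46 48 40
f 47 37 49
f 47 49 48
f 48 49 50
f 48 50 40
f 49 37 51
f 49 51 50
f 50 51 52
f 50 52 40
f 51 37 53
f 51 53 52
f 52 53 54
f 52 54 40
f 53 37 55
f 53 55 54
f 54 55 56
f 54 56 40
f 55 37 57
f 55 57 56
f 56 57 58
f 56 58 40
f 57 37 59
f 57 59 58
f 58 59 60
f 58 60 40
f 59 37 61
f 59 61 60
f 60 61 62
f 60 62 40
f 61 37 63
f 61 63 62
f 62 63 64
f 62 64 40
f 63 37 65
f 63 65 64
f 64 65 66
f 64 66 40
f 65 37 67
f 65 67 66
f 66 67 68
f 66 68 40
f 67 37 69
f 67 69 68
f 68 69 70
f 68 70 40
f 69 37 38
f 69 38 70
f 70 38 39
f 70 39 40



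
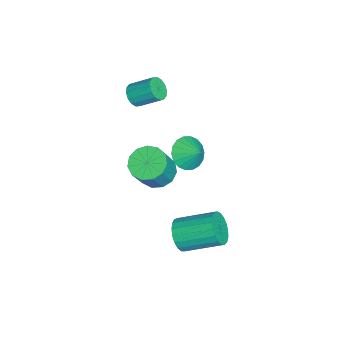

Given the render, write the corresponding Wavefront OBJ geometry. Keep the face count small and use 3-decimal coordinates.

v -1.951 -2.047 -3.593
v -1.094 -1.655 -3.982
v -0.171 -2.02 -2.315
v -1.029 -2.413 -1.927
v -1.373 -1.219 -3.732
v -0.45 -1.584 -2.065
v -1.835 -1.046 -3.438
v -0.912 -1.411 -1.771
v -2.335 -1.191 -3.194
v -1.412 -1.556 -1.527
v -2.712 -1.608 -3.076
v -1.79 -1.973 -1.409
v -2.849 -2.164 -3.122
v -1.926 -2.529 -1.455
v -2.7 -2.683 -3.319
v -1.777 -3.049 -1.652
v -2.314 -3.001 -3.602
v -1.391 -3.366 -1.935
v -1.812 -3.016 -3.883
v -0.89 -3.381 -2.216
v -1.355 -2.723 -4.072
v -0.432 -3.088 -2.405
v -1.087 -2.216 -4.109
v -0.165 -2.581 -2.442
v -2.059 -0.516 -1.966
v -1.466 -0.208 -2.697
v -1.541 0.176 -1.254
v -1.806 0.071 -2.721
v -2.195 0.235 -2.597
v -2.558 0.249 -2.347
v -2.822 0.112 -2.022
v -2.935 -0.149 -1.686
v -2.874 -0.483 -1.405
v -2.652 -0.824 -1.235
v -2.312 -1.104 -1.211
v -1.923 -1.267 -1.335
v -1.56 -1.281 -1.585
v -1.296 -1.144 -1.91
v -1.183 -0.883 -2.246
v -1.244 -0.549 -2.527
v 3.381 -0.255 -2.687
v 4.006 -0.541 -2.074
v 4.023 1.369 -1.201
v 3.399 1.655 -1.813
v 4.226 -0.412 -2.359
v 4.244 1.497 -1.486
v 4.301 -0.257 -2.701
v 4.319 1.653 -1.828
v 4.217 -0.101 -3.04
v 4.234 1.809 -2.167
v 3.988 0.028 -3.318
v 4.005 1.938 -2.445
v 3.654 0.108 -3.487
v 3.672 2.018 -2.613
v 3.273 0.126 -3.517
v 3.291 2.036 -2.644
v 2.911 0.077 -3.404
v 2.928 1.987 -2.531
v 2.63 -0.028 -3.167
v 2.647 1.881 -2.294
v 2.479 -0.173 -2.847
v 2.497 1.736 -1.973
v 2.484 -0.332 -2.499
v 2.502 1.577 -1.626
v 2.644 -0.478 -2.183
v 2.662 1.432 -1.31
v 2.932 -0.585 -1.955
v 2.949 1.325 -1.082
v 3.297 -0.635 -1.853
v 3.315 1.275 -0.98
v 3.677 -0.619 -1.895
v 3.695 1.29 -1.022
v -3.09 -3.289 1.48
v -2.735 -2.978 0.977
v -2.595 -1.78 1.817
v -2.95 -2.091 2.32
v -3.077 -2.894 0.914
v -2.936 -1.696 1.755
v -3.422 -2.916 1.003
v -3.282 -1.718 1.844
v -3.678 -3.038 1.22
v -3.538 -1.84 2.061
v -3.777 -3.227 1.507
v -3.637 -2.029 2.347
v -3.692 -3.433 1.786
v -3.551 -2.235 2.626
v -3.445 -3.6 1.983
v -3.305 -2.402 2.823
v -3.104 -3.684 2.045
v -2.963 -2.486 2.886
v -2.758 -3.662 1.956
v -2.618 -2.464 2.797
v -2.502 -3.54 1.739
v -2.362 -2.342 2.58
v -2.403 -3.351 1.453
v -2.263 -2.153 2.293
v -2.489 -3.145 1.174
v -2.348 -1.947 2.014
f 2 1 5
f 2 5 3
f 3 5 6
f 3 6 4
f 5 1 7
f 5 7 6
f 6 7 8
f 6 8 4
f 7 1 9
f 7 9 8
f 8 9 10
f 8 10 4
f 9 1 11
f 9 11 10
f 10 11 12
f 10 12 4
f 11 1 13
f 11 13 12
f 12 13 14
f 12 14 4
f 13 1 15
f 13 15 14
f 14 15 16
f 14 16 4
f 15 1 17
f 15 17 16
f 16 17 18
f 16 18 4
f 17 1 19
f 17 19 18
f 18 19 20
f 18 20 4
f 19 1 21
f 19 21 20
f 20 21 22
f 20 22 4
f 21 1 23
f 21 23 22
f 22 23 24
f 22 24 4
f 23 1 2
f 23 2 24
f 24 2 3
f 24 3 4
f 26 25 28
f 26 28 27
f 28 25 29
f 28 29 27
f 29 25 30
f 29 30 27
f 30 25 31
f 30 31 27
f 31 25 32
f 31 32 27
f 32 25 33
f 32 33 27
f 33 25 34
f 33 34 27
f 34 25 35
f 34 35 27
f 35 25 36
f 35 36 27
f 36 25 37
f 36 37 27
f 37 25 38
f 37 38 27
f 38 25 39
f 38 39 27
f 39 25 40
f 39 40 27
f 40 25 26
f 40 26 27
f 42 41 45
f 42 45 43
f 43 45 46
f 43 46 44
f 45 41 47
f 45 47 46
f 46 47 48
f 46 48 44
f 47 41 49
f 47 49 48
f 48 49 50
f 48 50 44
f 49 41 51
f 49 51 50
f 50 51 52
f 50 52 44
f 51 41 53
f 51 53 52
f 52 53 54
f 52 54 44
f 53 41 55
f 53 55 54
f 54 55 56
f 54 56 44
f 55 41 57
f 55 57 56
f 56 57 58
f 56 58 44
f 57 41 59
f 57 59 58
f 58 59 60
f 58 60 44
f 59 41 61
f 59 61 60
f 60 61 62
f 60 62 44
f 61 41 63
f 61 63 62
f 62 63 64
f 62 64 44
f 63 41 65
f 63 65 64
f 64 65 66
f 64 66 44
f 65 41 67
f 65 67 66
f 66 67 68
f 66 68 44
f 67 41 69
f 67 69 68
f 68 69 70
f 68 70 44
f 69 41 71
f 69 71 70
f 70 71 72
f 70 72 44
f 71 41 42
f 71 42 72
f 72 42 43
f 72 43 44
f 74 73 77
f 74 77 75
f 75 77 78
f 75 78 76
f 77 73 79
f 77 79 78
f 78 79 80
f 78 80 76
f 79 73 81
f 79 81 80
f 80 81 82
f 80 82 76
f 81 73 83
f 81 83 82
f 82 83 84
f 82 84 76
f 83 73 85
f 83 85 84
f 84 85 86
f 84 86 76
f 85 73 87
f 85 87 86
f 86 87 88
f 86 88 76
f 87 73 89
f 87 89 88
f 88 89 90
f 88 90 76
f 89 73 91
f 89 91 90
f 90 91 92
f 90 92 76
f 91 73 93
f 91 93 92
f 92 93 94
f 92 94 76
f 93 73 95
f 93 95 94
f 94 95 96
f 94 96 76
f 95 73 97
f 95 97 96
f 96 97 98
f 96 98 76
f 97 73 74
f 97 74 98
f 98 74 75
f 98 75 76



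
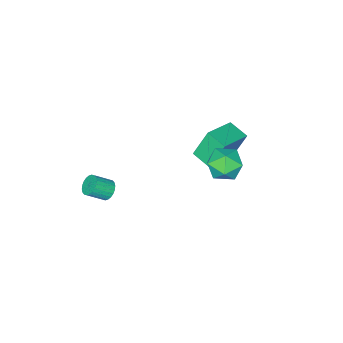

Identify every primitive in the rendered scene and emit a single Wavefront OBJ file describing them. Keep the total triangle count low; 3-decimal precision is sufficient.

v 3.53 -1.007 -1.483
v 4.013 -0.689 -1.821
v 4.894 -1.214 -1.054
v 4.41 -1.533 -0.717
v 3.956 -0.514 -1.635
v 4.837 -1.039 -0.869
v 3.835 -0.414 -1.427
v 4.715 -0.939 -0.661
v 3.667 -0.404 -1.227
v 4.547 -0.929 -0.461
v 3.478 -0.486 -1.066
v 4.358 -1.011 -0.3
v 3.297 -0.647 -0.969
v 4.177 -1.172 -0.202
v 3.151 -0.864 -0.95
v 4.032 -1.389 -0.183
v 3.063 -1.102 -1.012
v 3.944 -1.627 -0.245
v 3.046 -1.326 -1.146
v 3.927 -1.851 -0.379
v 3.103 -1.501 -1.331
v 3.984 -2.026 -0.565
v 3.225 -1.601 -1.539
v 4.105 -2.126 -0.773
v 3.393 -1.611 -1.739
v 4.273 -2.136 -0.973
v 3.582 -1.529 -1.9
v 4.462 -2.054 -1.134
v 3.763 -1.368 -1.998
v 4.643 -1.893 -1.231
v 3.908 -1.151 -2.017
v 4.789 -1.676 -1.25
v 3.996 -0.913 -1.955
v 4.877 -1.438 -1.188
v -1.249 4.058 -0.084
v -0.543 3.955 0.853
v -2.137 2.445 0.407
v -1.431 2.342 1.344
v -2.234 3.202 1.304
v -1.686 4.199 1
v -0.994 2.201 0.26
v -0.446 3.198 -0.044
v -0.386 2.807 1.065
v -1.152 3.426 1.711
v -1.528 2.974 -0.451
v -2.294 3.593 0.195
v -3.604 0.246 -1.437
v -4.302 0.7 0.392
v -3.641 1.533 -1.771
v -4.34 1.987 0.058
v -1.56 0.493 -0.718
v -2.259 0.947 1.111
v -1.598 1.78 -1.052
v -2.296 2.234 0.777
f 2 1 5
f 2 5 3
f 3 5 6
f 3 6 4
f 5 1 7
f 5 7 6
f 6 7 8
f 6 8 4
f 7 1 9
f 7 9 8
f 8 9 10
f 8 10 4
f 9 1 11
f 9 11 10
f 10 11 12
f 10 12 4
f 11 1 13
f 11 13 12
f 12 13 14
f 12 14 4
f 13 1 15
f 13 15 14
f 14 15 16
f 14 16 4
f 15 1 17
f 15 17 16
f 16 17 18
f 16 18 4
f 17 1 19
f 17 19 18
f 18 19 20
f 18 20 4
f 19 1 21
f 19 21 20
f 20 21 22
f 20 22 4
f 21 1 23
f 21 23 22
f 22 23 24
f 22 24 4
f 23 1 25
f 23 25 24
f 24 25 26
f 24 26 4
f 25 1 27
f 25 27 26
f 26 27 28
f 26 28 4
f 27 1 29
f 27 29 28
f 28 29 30
f 28 30 4
f 29 1 31
f 29 31 30
f 30 31 32
f 30 32 4
f 31 1 33
f 31 33 32
f 32 33 34
f 32 34 4
f 33 1 2
f 33 2 34
f 34 2 3
f 34 3 4
f 35 46 40
f 35 40 36
f 35 36 42
f 35 42 45
f 35 45 46
f 36 40 44
f 40 46 39
f 46 45 37
f 45 42 41
f 42 36 43
f 38 44 39
f 38 39 37
f 38 37 41
f 38 41 43
f 38 43 44
f 39 44 40
f 37 39 46
f 41 37 45
f 43 41 42
f 44 43 36
f 48 50 47
f 51 48 47
f 47 50 49
f 49 51 47
f 48 54 50
f 52 48 51
f 52 54 48
f 50 54 49
f 53 51 49
f 49 54 53
f 53 52 51
f 54 52 53



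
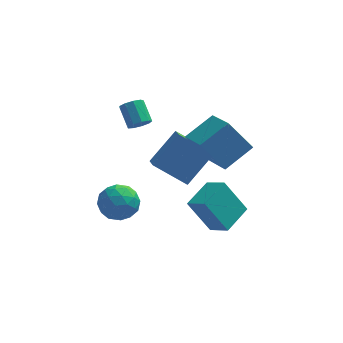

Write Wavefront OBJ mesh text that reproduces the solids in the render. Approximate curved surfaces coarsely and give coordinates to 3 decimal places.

v 0.245 1.85 -1.624
v 1.498 2.84 -0.155
v 0.077 2.905 -2.191
v 1.329 3.896 -0.722
v 1.911 1.484 -2.798
v 3.163 2.475 -1.329
v 1.742 2.54 -3.365
v 2.995 3.53 -1.896
v -1.281 -1.587 -0.232
v -0.47 -2.249 -0.128
v -2.05 -2.691 -1.272
v -1.239 -3.353 -1.168
v -1.88 -3.174 -0.354
v -1.405 -2.492 0.289
v -1.115 -2.448 -1.689
v -0.64 -1.766 -1.046
v -0.368 -2.781 -1.029
v -0.841 -3.23 -0.203
v -1.679 -1.71 -1.197
v -2.152 -2.159 -0.371
v -0.808 -1.821 -0.088
v -1.712 -3.119 -1.312
v -2.088 -3.014 -0.833
v -1.612 -3.403 -0.772
v -1.357 -1.964 0.157
v -0.881 -2.353 0.218
v -1.709 -2.897 0.085
v -1.639 -2.587 -1.618
v -1.163 -2.976 -1.557
v -0.908 -1.537 -0.628
v -0.432 -1.926 -0.567
v -0.811 -2.043 -1.485
v -0.272 -2.523 -0.557
v -0.724 -3.172 -1.168
v -0.651 -2.64 -1.475
v -0.372 -2.239 -1.097
v -0.549 -2.787 -0.072
v -1.001 -3.436 -0.683
v -1.378 -3.331 -0.205
v -1.098 -2.929 0.173
v -0.489 -3.1 -0.601
v -1.519 -1.504 -0.717
v -1.971 -2.153 -1.328
v -1.422 -2.011 -1.573
v -1.142 -1.609 -1.195
v -1.796 -1.768 -0.232
v -2.248 -2.417 -0.843
v -2.148 -2.701 -0.303
v -1.869 -2.3 0.075
v -2.031 -1.84 -0.799
v 2.477 -0.066 1.409
v 3.795 0.854 2.263
v 1.775 1.645 0.647
v 3.093 2.565 1.501
v 3.647 -0.285 -0.161
v 4.965 0.635 0.693
v 2.945 1.426 -0.923
v 4.263 2.346 -0.069
v 3.752 -2.268 -2.948
v 2.667 -2.014 -1.215
v 2.955 -1.551 -3.551
v 1.871 -1.296 -1.818
v 4.689 -0.904 -2.562
v 3.605 -0.649 -0.829
v 3.893 -0.186 -3.165
v 2.808 0.068 -1.432
v -0.389 3.088 0.418
v 0.073 2.949 0.823
v -0.349 3.893 1.628
v -0.811 4.032 1.222
v 0.207 3.248 0.543
v -0.215 4.192 1.348
v 0.063 3.472 0.205
v -0.359 4.416 1.009
v -0.293 3.516 -0.034
v -0.715 4.46 0.77
v -0.694 3.36 -0.062
v -1.116 4.304 0.743
v -0.952 3.077 0.135
v -1.374 4.021 0.94
v -0.947 2.799 0.465
v -1.369 3.743 1.269
v -0.68 2.656 0.772
v -1.103 3.6 1.576
v -0.278 2.715 0.913
v -0.7 3.659 1.718
f 2 4 1
f 5 2 1
f 1 4 3
f 3 5 1
f 2 8 4
f 6 2 5
f 6 8 2
f 4 8 3
f 7 5 3
f 3 8 7
f 7 6 5
f 8 6 7
f 9 46 25
f 46 20 49
f 25 49 14
f 46 49 25
f 9 25 21
f 25 14 26
f 21 26 10
f 25 26 21
f 9 21 30
f 21 10 31
f 30 31 16
f 21 31 30
f 9 30 42
f 30 16 45
f 42 45 19
f 30 45 42
f 9 42 46
f 42 19 50
f 46 50 20
f 42 50 46
f 10 26 37
f 26 14 40
f 37 40 18
f 26 40 37
f 14 49 27
f 49 20 48
f 27 48 13
f 49 48 27
f 20 50 47
f 50 19 43
f 47 43 11
f 50 43 47
f 19 45 44
f 45 16 32
f 44 32 15
f 45 32 44
f 16 31 36
f 31 10 33
f 36 33 17
f 31 33 36
f 12 38 24
f 38 18 39
f 24 39 13
f 38 39 24
f 12 24 22
f 24 13 23
f 22 23 11
f 24 23 22
f 12 22 29
f 22 11 28
f 29 28 15
f 22 28 29
f 12 29 34
f 29 15 35
f 34 35 17
f 29 35 34
f 12 34 38
f 34 17 41
f 38 41 18
f 34 41 38
f 13 39 27
f 39 18 40
f 27 40 14
f 39 40 27
f 11 23 47
f 23 13 48
f 47 48 20
f 23 48 47
f 15 28 44
f 28 11 43
f 44 43 19
f 28 43 44
f 17 35 36
f 35 15 32
f 36 32 16
f 35 32 36
f 18 41 37
f 41 17 33
f 37 33 10
f 41 33 37
f 52 54 51
f 55 52 51
f 51 54 53
f 53 55 51
f 52 58 54
f 56 52 55
f 56 58 52
f 54 58 53
f 57 55 53
f 53 58 57
f 57 56 55
f 58 56 57
f 60 62 59
f 63 60 59
f 59 62 61
f 61 63 59
f 60 66 62
f 64 60 63
f 64 66 60
f 62 66 61
f 65 63 61
f 61 66 65
f 65 64 63
f 66 64 65
f 68 67 71
f 68 71 69
f 69 71 72
f 69 72 70
f 71 67 73
f 71 73 72
f 72 73 74
f 72 74 70
f 73 67 75
f 73 75 74
f 74 75 76
f 74 76 70
f 75 67 77
f 75 77 76
f 76 77 78
f 76 78 70
f 77 67 79
f 77 79 78
f 78 79 80
f 78 80 70
f 79 67 81
f 79 81 80
f 80 81 82
f 80 82 70
f 81 67 83
f 81 83 82
f 82 83 84
f 82 84 70
f 83 67 85
f 83 85 84
f 84 85 86
f 84 86 70
f 85 67 68
f 85 68 86
f 86 68 69
f 86 69 70



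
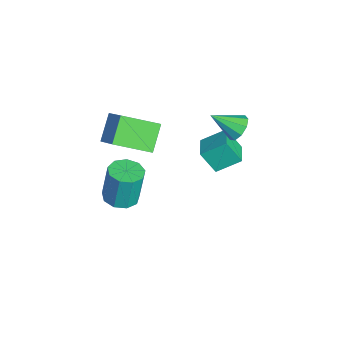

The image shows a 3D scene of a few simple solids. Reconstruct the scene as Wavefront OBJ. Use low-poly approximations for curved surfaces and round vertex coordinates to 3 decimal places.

v -2.656 0.394 -3.021
v -2.621 1.592 -2.278
v -2.333 1.089 -4.157
v -2.298 2.287 -3.414
v -1.442 0.213 -2.786
v -1.407 1.411 -2.043
v -1.119 0.908 -3.922
v -1.084 2.106 -3.179
v -2.04 -3.864 0.31
v -0.725 -3.44 1.448
v -1.944 -2.087 -0.464
v -0.629 -1.663 0.675
v -1.011 -4.357 -0.695
v 0.304 -3.933 0.444
v -0.915 -2.58 -1.468
v 0.4 -2.156 -0.33
v -0.305 1.773 0.271
v -0.014 1.35 -0.248
v -0.515 0.527 1.169
v 0.344 1.512 0.061
v 0.398 1.796 0.468
v 0.123 2.069 0.783
v -0.352 2.204 0.859
v -0.804 2.137 0.66
v -1.023 1.9 0.279
v -0.906 1.603 -0.106
v -0.507 1.386 -0.314
v 3.96 -3.919 0.592
v 4.749 -3.737 0.599
v 4.669 -3.46 2.355
v 3.88 -3.641 2.348
v 4.45 -3.279 0.513
v 4.37 -3.001 2.269
v 3.922 -3.12 0.464
v 3.842 -2.842 2.22
v 3.411 -3.335 0.474
v 3.331 -3.057 2.231
v 3.157 -3.823 0.54
v 3.077 -3.545 2.296
v 3.279 -4.356 0.63
v 3.199 -4.078 2.386
v 3.719 -4.685 0.702
v 3.639 -4.407 2.458
v 4.272 -4.655 0.723
v 4.192 -4.377 2.479
v 4.679 -4.281 0.682
v 4.599 -4.003 2.438
f 2 4 1
f 5 2 1
f 1 4 3
f 3 5 1
f 2 8 4
f 6 2 5
f 6 8 2
f 4 8 3
f 7 5 3
f 3 8 7
f 7 6 5
f 8 6 7
f 10 12 9
f 13 10 9
f 9 12 11
f 11 13 9
f 10 16 12
f 14 10 13
f 14 16 10
f 12 16 11
f 15 13 11
f 11 16 15
f 15 14 13
f 16 14 15
f 18 17 20
f 18 20 19
f 20 17 21
f 20 21 19
f 21 17 22
f 21 22 19
f 22 17 23
f 22 23 19
f 23 17 24
f 23 24 19
f 24 17 25
f 24 25 19
f 25 17 26
f 25 26 19
f 26 17 27
f 26 27 19
f 27 17 18
f 27 18 19
f 29 28 32
f 29 32 30
f 30 32 33
f 30 33 31
f 32 28 34
f 32 34 33
f 33 34 35
f 33 35 31
f 34 28 36
f 34 36 35
f 35 36 37
f 35 37 31
f 36 28 38
f 36 38 37
f 37 38 39
f 37 39 31
f 38 28 40
f 38 40 39
f 39 40 41
f 39 41 31
f 40 28 42
f 40 42 41
f 41 42 43
f 41 43 31
f 42 28 44
f 42 44 43
f 43 44 45
f 43 45 31
f 44 28 46
f 44 46 45
f 45 46 47
f 45 47 31
f 46 28 29
f 46 29 47
f 47 29 30
f 47 30 31



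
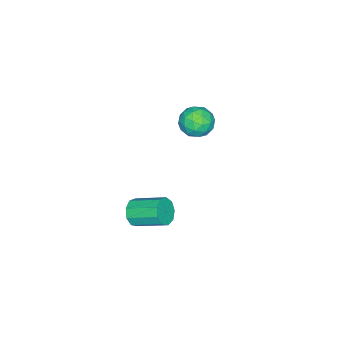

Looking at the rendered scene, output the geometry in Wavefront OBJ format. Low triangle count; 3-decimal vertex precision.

v -3.277 -2.667 2.657
v -2.692 -2.731 2.085
v -3.188 -3.969 2.895
v -2.603 -4.033 2.323
v -2.449 -3.637 3.024
v -2.504 -2.832 2.877
v -3.376 -3.868 2.103
v -3.431 -3.063 1.956
v -2.753 -3.474 1.743
v -2.181 -3.331 2.312
v -3.699 -3.369 2.668
v -3.127 -3.226 3.237
v -2.992 -2.584 2.35
v -2.888 -4.116 2.63
v -2.797 -3.882 3.042
v -2.454 -3.92 2.706
v -2.882 -2.644 2.815
v -2.538 -2.681 2.48
v -2.396 -3.214 3.032
v -3.342 -4.019 2.5
v -2.998 -4.056 2.165
v -3.426 -2.78 2.274
v -3.083 -2.818 1.938
v -3.484 -3.486 1.948
v -2.685 -3.059 1.813
v -2.632 -3.825 1.953
v -3.086 -3.728 1.823
v -3.119 -3.254 1.737
v -2.348 -2.975 2.148
v -2.296 -3.74 2.288
v -2.205 -3.507 2.7
v -2.238 -3.034 2.613
v -2.384 -3.411 1.946
v -3.584 -2.96 2.692
v -3.532 -3.725 2.832
v -3.642 -3.666 2.367
v -3.675 -3.193 2.28
v -3.248 -2.875 3.027
v -3.195 -3.641 3.167
v -2.761 -3.446 3.243
v -2.794 -2.972 3.157
v -3.496 -3.289 3.034
v 2.467 -3.098 1.187
v 2.745 -2.822 0.668
v 2.57 -1.506 1.274
v 2.293 -1.782 1.793
v 2.305 -2.853 0.607
v 2.13 -1.536 1.214
v 1.942 -2.998 0.818
v 1.767 -1.682 1.424
v 1.824 -3.19 1.201
v 1.649 -1.874 1.808
v 2.008 -3.339 1.578
v 1.833 -2.023 2.184
v 2.406 -3.376 1.771
v 2.231 -2.059 2.378
v 2.833 -3.282 1.691
v 2.659 -1.966 2.298
v 3.089 -3.103 1.375
v 2.915 -1.786 1.982
v 3.054 -2.921 0.971
v 2.88 -1.604 1.578
f 1 38 17
f 38 12 41
f 17 41 6
f 38 41 17
f 1 17 13
f 17 6 18
f 13 18 2
f 17 18 13
f 1 13 22
f 13 2 23
f 22 23 8
f 13 23 22
f 1 22 34
f 22 8 37
f 34 37 11
f 22 37 34
f 1 34 38
f 34 11 42
f 38 42 12
f 34 42 38
f 2 18 29
f 18 6 32
f 29 32 10
f 18 32 29
f 6 41 19
f 41 12 40
f 19 40 5
f 41 40 19
f 12 42 39
f 42 11 35
f 39 35 3
f 42 35 39
f 11 37 36
f 37 8 24
f 36 24 7
f 37 24 36
f 8 23 28
f 23 2 25
f 28 25 9
f 23 25 28
f 4 30 16
f 30 10 31
f 16 31 5
f 30 31 16
f 4 16 14
f 16 5 15
f 14 15 3
f 16 15 14
f 4 14 21
f 14 3 20
f 21 20 7
f 14 20 21
f 4 21 26
f 21 7 27
f 26 27 9
f 21 27 26
f 4 26 30
f 26 9 33
f 30 33 10
f 26 33 30
f 5 31 19
f 31 10 32
f 19 32 6
f 31 32 19
f 3 15 39
f 15 5 40
f 39 40 12
f 15 40 39
f 7 20 36
f 20 3 35
f 36 35 11
f 20 35 36
f 9 27 28
f 27 7 24
f 28 24 8
f 27 24 28
f 10 33 29
f 33 9 25
f 29 25 2
f 33 25 29
f 44 43 47
f 44 47 45
f 45 47 48
f 45 48 46
f 47 43 49
f 47 49 48
f 48 49 50
f 48 50 46
f 49 43 51
f 49 51 50
f 50 51 52
f 50 52 46
f 51 43 53
f 51 53 52
f 52 53 54
f 52 54 46
f 53 43 55
f 53 55 54
f 54 55 56
f 54 56 46
f 55 43 57
f 55 57 56
f 56 57 58
f 56 58 46
f 57 43 59
f 57 59 58
f 58 59 60
f 58 60 46
f 59 43 61
f 59 61 60
f 60 61 62
f 60 62 46
f 61 43 44
f 61 44 62
f 62 44 45
f 62 45 46



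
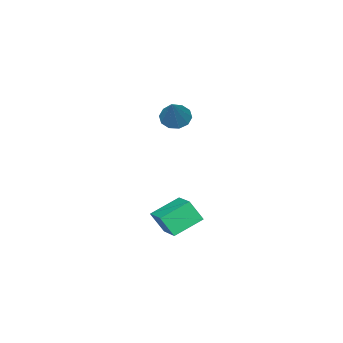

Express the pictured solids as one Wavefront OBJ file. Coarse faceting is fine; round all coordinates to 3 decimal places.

v -1.585 -0.027 -4.765
v -1.261 -0.675 -3.591
v -3.111 0.602 -3.998
v -2.787 -0.046 -2.823
v -0.753 1.346 -4.237
v -0.429 0.698 -3.062
v -2.279 1.975 -3.469
v -1.955 1.327 -2.295
v -4.096 -1.374 2.103
v -3.423 -1.761 1.757
v -2.824 -0.566 3.677
v -3.463 -1.282 1.544
v -3.745 -0.839 1.544
v -4.161 -0.6 1.757
v -4.552 -0.657 2.103
v -4.77 -0.988 2.449
v -4.73 -1.466 2.662
v -4.448 -1.91 2.662
v -4.032 -2.148 2.448
v -3.64 -2.092 2.102
f 2 4 1
f 5 2 1
f 1 4 3
f 3 5 1
f 2 8 4
f 6 2 5
f 6 8 2
f 4 8 3
f 7 5 3
f 3 8 7
f 7 6 5
f 8 6 7
f 10 9 12
f 10 12 11
f 12 9 13
f 12 13 11
f 13 9 14
f 13 14 11
f 14 9 15
f 14 15 11
f 15 9 16
f 15 16 11
f 16 9 17
f 16 17 11
f 17 9 18
f 17 18 11
f 18 9 19
f 18 19 11
f 19 9 20
f 19 20 11
f 20 9 10
f 20 10 11



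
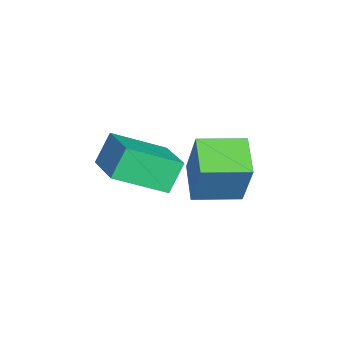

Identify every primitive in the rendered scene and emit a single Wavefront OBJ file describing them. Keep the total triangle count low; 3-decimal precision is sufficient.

v -4.053 0.746 -3.627
v -3.369 1.079 -1.659
v -4.371 2.407 -3.797
v -3.687 2.74 -1.83
v -2.653 0.96 -4.15
v -1.969 1.293 -2.183
v -2.971 2.621 -4.321
v -2.287 2.954 -2.353
v -0.626 -1.891 -0.695
v -1.148 -1.458 0.295
v -0.998 -0.179 -1.64
v -1.52 0.253 -0.65
v 0.88 -1.273 -0.17
v 0.358 -0.841 0.82
v 0.508 0.438 -1.115
v -0.014 0.871 -0.125
f 2 4 1
f 5 2 1
f 1 4 3
f 3 5 1
f 2 8 4
f 6 2 5
f 6 8 2
f 4 8 3
f 7 5 3
f 3 8 7
f 7 6 5
f 8 6 7
f 10 12 9
f 13 10 9
f 9 12 11
f 11 13 9
f 10 16 12
f 14 10 13
f 14 16 10
f 12 16 11
f 15 13 11
f 11 16 15
f 15 14 13
f 16 14 15



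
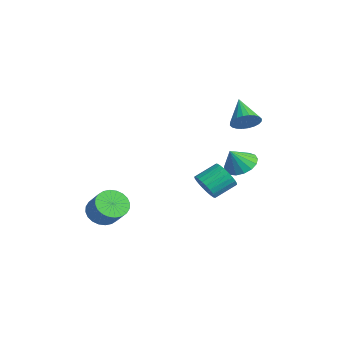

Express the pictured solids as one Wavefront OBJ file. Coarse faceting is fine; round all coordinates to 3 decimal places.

v -0.484 2.894 -0.338
v 0.501 3.068 -0.323
v -0.376 2.186 0.818
v 0.316 3.436 -0.08
v -0.053 3.681 0.103
v -0.52 3.745 0.186
v -0.979 3.614 0.148
v -1.324 3.318 -0.001
v -1.477 2.925 -0.227
v -1.402 2.525 -0.479
v -1.117 2.209 -0.698
v -0.687 2.05 -0.835
v -0.21 2.085 -0.859
v 0.204 2.305 -0.763
v 0.461 2.659 -0.569
v -3.3 -3.927 -3.901
v -2.794 -3.325 -4.501
v -1.695 -3.17 -3.42
v -2.2 -3.773 -2.819
v -3.017 -3.072 -4.311
v -1.917 -2.917 -3.23
v -3.282 -2.95 -4.059
v -2.182 -2.795 -2.977
v -3.55 -2.977 -3.782
v -2.451 -2.822 -2.701
v -3.781 -3.149 -3.523
v -2.681 -2.994 -2.442
v -3.937 -3.439 -3.322
v -2.838 -3.284 -2.241
v -3.997 -3.803 -3.209
v -2.898 -3.648 -2.128
v -3.951 -4.186 -3.201
v -2.851 -4.032 -2.12
v -3.805 -4.53 -3.3
v -2.706 -4.375 -2.219
v -3.583 -4.783 -3.49
v -2.483 -4.628 -2.409
v -3.318 -4.905 -3.743
v -2.218 -4.75 -2.661
v -3.049 -4.878 -4.019
v -1.95 -4.723 -2.938
v -2.819 -4.706 -4.278
v -1.719 -4.551 -3.197
v -2.662 -4.416 -4.479
v -1.563 -4.261 -3.398
v -2.602 -4.052 -4.592
v -1.503 -3.897 -3.511
v -2.649 -3.668 -4.6
v -1.549 -3.514 -3.519
v 0.434 2.717 3.209
v 0.937 3.007 3.844
v -1.034 2.983 4.251
v 0.871 3.291 3.678
v 0.738 3.488 3.44
v 0.559 3.567 3.168
v 0.361 3.517 2.902
v 0.174 3.345 2.682
v 0.027 3.078 2.543
v -0.058 2.755 2.505
v -0.069 2.427 2.574
v -0.002 2.143 2.74
v 0.13 1.947 2.978
v 0.309 1.867 3.25
v 0.507 1.917 3.516
v 0.694 2.089 3.736
v 0.842 2.357 3.875
v 0.927 2.679 3.913
v 0.9 0.186 -0.921
v 1.419 0.549 -1.532
v 1.359 1.817 -0.83
v 0.84 1.454 -0.219
v 1.108 0.608 -1.665
v 1.048 1.876 -0.963
v 0.765 0.603 -1.684
v 0.706 1.87 -0.982
v 0.443 0.534 -1.588
v 0.383 1.802 -0.886
v 0.19 0.413 -1.39
v 0.131 1.68 -0.688
v 0.046 0.257 -1.121
v -0.014 1.524 -0.418
v 0.031 0.09 -0.821
v -0.029 1.357 -0.119
v 0.149 -0.062 -0.536
v 0.089 1.205 0.166
v 0.381 -0.177 -0.31
v 0.321 1.091 0.392
v 0.692 -0.236 -0.177
v 0.632 1.032 0.525
v 1.034 -0.23 -0.158
v 0.975 1.037 0.544
v 1.357 -0.162 -0.254
v 1.297 1.106 0.448
v 1.609 -0.04 -0.452
v 1.55 1.227 0.25
v 1.754 0.116 -0.722
v 1.694 1.383 -0.019
v 1.769 0.283 -1.021
v 1.709 1.55 -0.319
v 1.651 0.435 -1.306
v 1.591 1.702 -0.604
f 2 1 4
f 2 4 3
f 4 1 5
f 4 5 3
f 5 1 6
f 5 6 3
f 6 1 7
f 6 7 3
f 7 1 8
f 7 8 3
f 8 1 9
f 8 9 3
f 9 1 10
f 9 10 3
f 10 1 11
f 10 11 3
f 11 1 12
f 11 12 3
f 12 1 13
f 12 13 3
f 13 1 14
f 13 14 3
f 14 1 15
f 14 15 3
f 15 1 2
f 15 2 3
f 17 16 20
f 17 20 18
f 18 20 21
f 18 21 19
f 20 16 22
f 20 22 21
f 21 22 23
f 21 23 19
f 22 16 24
f 22 24 23
f 23 24 25
f 23 25 19
f 24 16 26
f 24 26 25
f 25 26 27
f 25 27 19
f 26 16 28
f 26 28 27
f 27 28 29
f 27 29 19
f 28 16 30
f 28 30 29
f 29 30 31
f 29 31 19
f 30 16 32
f 30 32 31
f 31 32 33
f 31 33 19
f 32 16 34
f 32 34 33
f 33 34 35
f 33 35 19
f 34 16 36
f 34 36 35
f 35 36 37
f 35 37 19
f 36 16 38
f 36 38 37
f 37 38 39
f 37 39 19
f 38 16 40
f 38 40 39
f 39 40 41
f 39 41 19
f 40 16 42
f 40 42 41
f 41 42 43
f 41 43 19
f 42 16 44
f 42 44 43
f 43 44 45
f 43 45 19
f 44 16 46
f 44 46 45
f 45 46 47
f 45 47 19
f 46 16 48
f 46 48 47
f 47 48 49
f 47 49 19
f 48 16 17
f 48 17 49
f 49 17 18
f 49 18 19
f 51 50 53
f 51 53 52
f 53 50 54
f 53 54 52
f 54 50 55
f 54 55 52
f 55 50 56
f 55 56 52
f 56 50 57
f 56 57 52
f 57 50 58
f 57 58 52
f 58 50 59
f 58 59 52
f 59 50 60
f 59 60 52
f 60 50 61
f 60 61 52
f 61 50 62
f 61 62 52
f 62 50 63
f 62 63 52
f 63 50 64
f 63 64 52
f 64 50 65
f 64 65 52
f 65 50 66
f 65 66 52
f 66 50 67
f 66 67 52
f 67 50 51
f 67 51 52
f 69 68 72
f 69 72 70
f 70 72 73
f 70 73 71
f 72 68 74
f 72 74 73
f 73 74 75
f 73 75 71
f 74 68 76
f 74 76 75
f 75 76 77
f 75 77 71
f 76 68 78
f 76 78 77
f 77 78 79
f 77 79 71
f 78 68 80
f 78 80 79
f 79 80 81
f 79 81 71
f 80 68 82
f 80 82 81
f 81 82 83
f 81 83 71
f 82 68 84
f 82 84 83
f 83 84 85
f 83 85 71
f 84 68 86
f 84 86 85
f 85 86 87
f 85 87 71
f 86 68 88
f 86 88 87
f 87 88 89
f 87 89 71
f 88 68 90
f 88 90 89
f 89 90 91
f 89 91 71
f 90 68 92
f 90 92 91
f 91 92 93
f 91 93 71
f 92 68 94
f 92 94 93
f 93 94 95
f 93 95 71
f 94 68 96
f 94 96 95
f 95 96 97
f 95 97 71
f 96 68 98
f 96 98 97
f 97 98 99
f 97 99 71
f 98 68 100
f 98 100 99
f 99 100 101
f 99 101 71
f 100 68 69
f 100 69 101
f 101 69 70
f 101 70 71



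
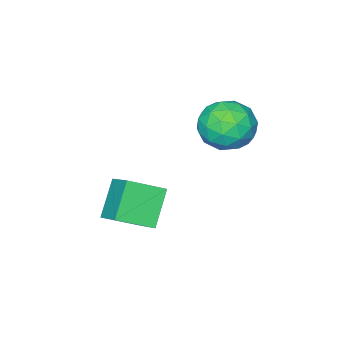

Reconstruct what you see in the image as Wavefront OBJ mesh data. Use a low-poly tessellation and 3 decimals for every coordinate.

v 0.569 0.604 -0.247
v 1.753 -0.205 0.391
v 0.977 1.865 0.595
v 2.161 1.055 1.234
v 1.619 1.125 -1.534
v 2.803 0.315 -0.895
v 2.027 2.385 -0.691
v 3.211 1.576 -0.053
v -1.874 3.192 3.202
v -0.96 2.878 2.511
v -2.52 1.382 3.169
v -1.606 1.068 2.478
v -1.418 1.37 3.611
v -1.018 2.489 3.632
v -2.462 1.771 2.048
v -2.062 2.89 2.069
v -1.323 2 1.798
v -0.678 1.752 2.764
v -2.802 2.508 2.916
v -2.157 2.26 3.882
v -1.36 3.194 2.859
v -2.12 1.066 2.821
v -2.009 1.244 3.487
v -1.472 1.059 3.081
v -1.394 2.965 3.518
v -0.857 2.78 3.112
v -1.126 1.894 3.759
v -2.623 1.48 2.568
v -2.086 1.295 2.162
v -2.008 3.201 2.599
v -1.471 3.016 2.193
v -2.354 2.366 1.921
v -1.036 2.493 2.034
v -1.417 1.429 2.014
v -1.92 1.843 1.762
v -1.685 2.5 1.774
v -0.657 2.347 2.602
v -1.037 1.283 2.582
v -0.926 1.461 3.249
v -0.691 2.118 3.261
v -0.871 1.831 2.183
v -2.443 2.977 3.098
v -2.823 1.913 3.078
v -2.789 2.142 2.419
v -2.554 2.799 2.431
v -2.063 2.831 3.666
v -2.444 1.767 3.646
v -1.795 1.76 3.906
v -1.56 2.417 3.918
v -2.609 2.429 3.497
f 2 4 1
f 5 2 1
f 1 4 3
f 3 5 1
f 2 8 4
f 6 2 5
f 6 8 2
f 4 8 3
f 7 5 3
f 3 8 7
f 7 6 5
f 8 6 7
f 9 46 25
f 46 20 49
f 25 49 14
f 46 49 25
f 9 25 21
f 25 14 26
f 21 26 10
f 25 26 21
f 9 21 30
f 21 10 31
f 30 31 16
f 21 31 30
f 9 30 42
f 30 16 45
f 42 45 19
f 30 45 42
f 9 42 46
f 42 19 50
f 46 50 20
f 42 50 46
f 10 26 37
f 26 14 40
f 37 40 18
f 26 40 37
f 14 49 27
f 49 20 48
f 27 48 13
f 49 48 27
f 20 50 47
f 50 19 43
f 47 43 11
f 50 43 47
f 19 45 44
f 45 16 32
f 44 32 15
f 45 32 44
f 16 31 36
f 31 10 33
f 36 33 17
f 31 33 36
f 12 38 24
f 38 18 39
f 24 39 13
f 38 39 24
f 12 24 22
f 24 13 23
f 22 23 11
f 24 23 22
f 12 22 29
f 22 11 28
f 29 28 15
f 22 28 29
f 12 29 34
f 29 15 35
f 34 35 17
f 29 35 34
f 12 34 38
f 34 17 41
f 38 41 18
f 34 41 38
f 13 39 27
f 39 18 40
f 27 40 14
f 39 40 27
f 11 23 47
f 23 13 48
f 47 48 20
f 23 48 47
f 15 28 44
f 28 11 43
f 44 43 19
f 28 43 44
f 17 35 36
f 35 15 32
f 36 32 16
f 35 32 36
f 18 41 37
f 41 17 33
f 37 33 10
f 41 33 37

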